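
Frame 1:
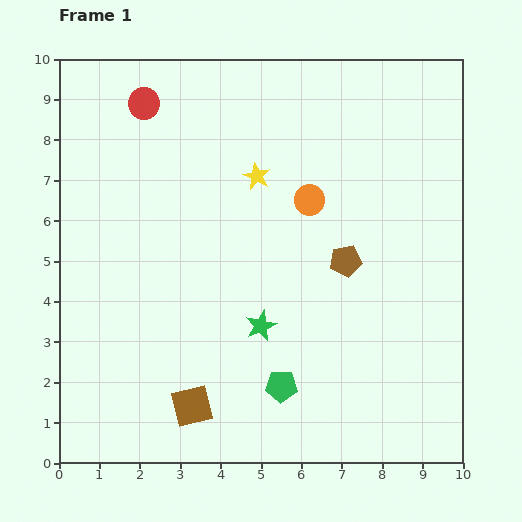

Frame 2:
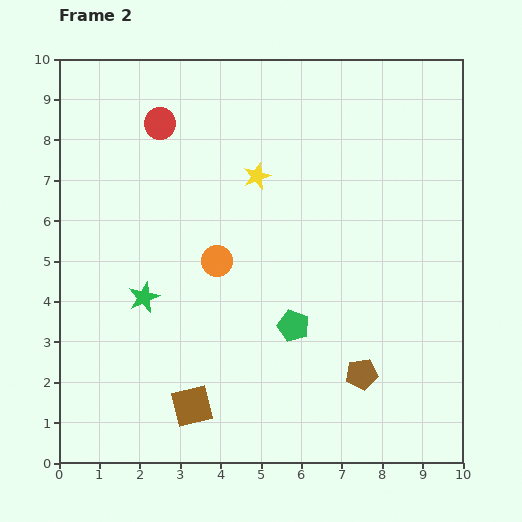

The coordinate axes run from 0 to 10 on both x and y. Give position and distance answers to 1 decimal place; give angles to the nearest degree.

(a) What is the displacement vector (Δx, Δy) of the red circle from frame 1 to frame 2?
(0.4, -0.5)

The red circle was at (2.1, 8.9) in frame 1 and (2.5, 8.4) in frame 2.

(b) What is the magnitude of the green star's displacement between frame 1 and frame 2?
3.0

The green star moved from (5.0, 3.4) to (2.1, 4.1), a distance of √(2.9² + 0.7²) ≈ 3.0.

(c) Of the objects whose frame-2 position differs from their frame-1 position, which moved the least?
the red circle

(moved 0.6)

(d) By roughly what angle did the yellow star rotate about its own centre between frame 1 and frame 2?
25° clockwise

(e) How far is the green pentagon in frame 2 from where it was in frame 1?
1.5

The green pentagon moved from (5.5, 1.9) to (5.8, 3.4), a distance of √(0.3² + 1.5²) ≈ 1.5.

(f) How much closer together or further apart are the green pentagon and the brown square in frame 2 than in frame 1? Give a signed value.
+0.9

Distance in frame 1: 2.3. Distance in frame 2: 3.2.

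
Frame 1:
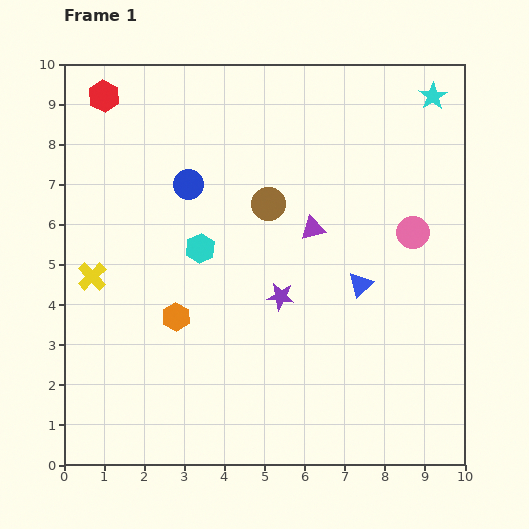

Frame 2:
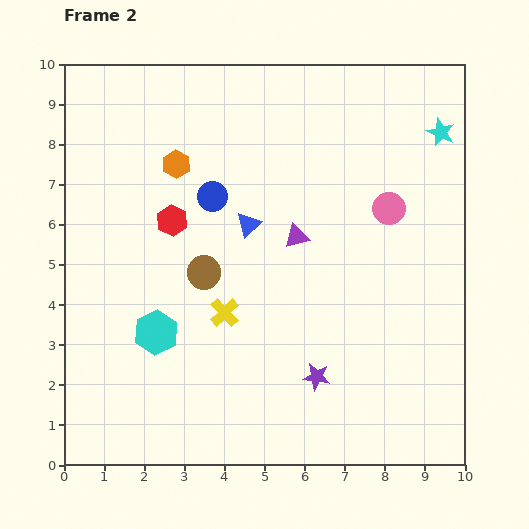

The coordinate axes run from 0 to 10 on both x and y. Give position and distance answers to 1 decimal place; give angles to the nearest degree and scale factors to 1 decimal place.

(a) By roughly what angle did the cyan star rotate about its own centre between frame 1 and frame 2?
16° counter-clockwise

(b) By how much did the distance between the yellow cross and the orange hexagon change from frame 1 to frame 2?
+1.6

Distance in frame 1: 2.3. Distance in frame 2: 3.9.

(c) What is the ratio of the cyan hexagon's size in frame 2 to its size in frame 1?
1.5×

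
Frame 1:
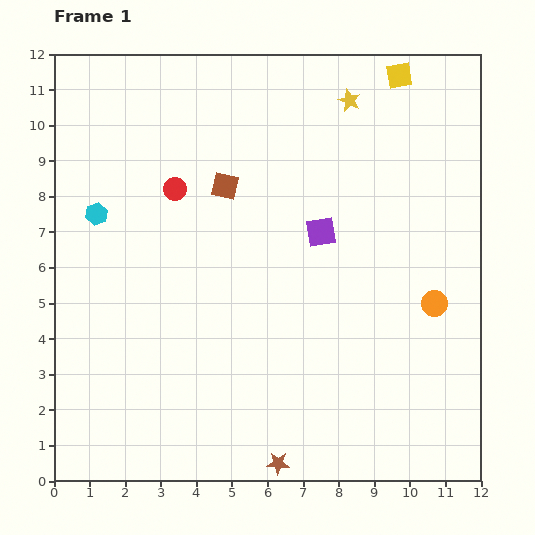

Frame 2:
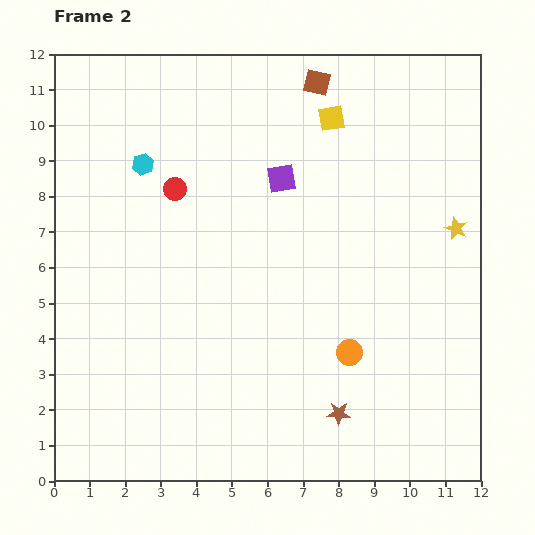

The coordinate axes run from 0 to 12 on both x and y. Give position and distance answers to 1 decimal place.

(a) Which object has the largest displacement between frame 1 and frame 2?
the yellow star

(moved 4.7; next 3.9)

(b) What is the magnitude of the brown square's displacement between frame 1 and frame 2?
3.9

The brown square moved from (4.8, 8.3) to (7.4, 11.2), a distance of √(2.6² + 2.9²) ≈ 3.9.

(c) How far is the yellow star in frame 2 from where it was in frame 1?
4.7

The yellow star moved from (8.3, 10.7) to (11.3, 7.1), a distance of √(3.0² + 3.6²) ≈ 4.7.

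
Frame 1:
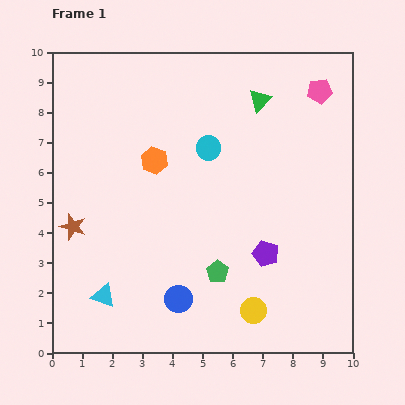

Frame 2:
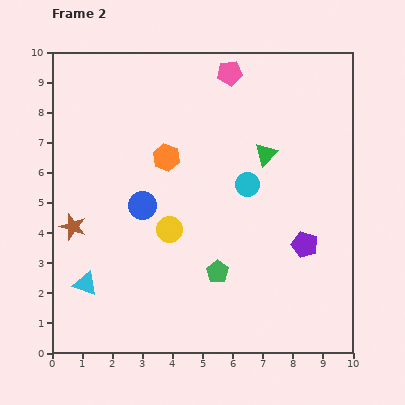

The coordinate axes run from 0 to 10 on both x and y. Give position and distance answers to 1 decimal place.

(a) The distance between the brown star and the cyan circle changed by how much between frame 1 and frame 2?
+0.8

Distance in frame 1: 5.2. Distance in frame 2: 6.0.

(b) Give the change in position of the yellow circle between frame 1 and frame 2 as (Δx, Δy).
(-2.8, 2.7)

The yellow circle was at (6.7, 1.4) in frame 1 and (3.9, 4.1) in frame 2.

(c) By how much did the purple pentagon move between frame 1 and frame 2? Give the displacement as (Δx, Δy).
(1.3, 0.3)

The purple pentagon was at (7.1, 3.3) in frame 1 and (8.4, 3.6) in frame 2.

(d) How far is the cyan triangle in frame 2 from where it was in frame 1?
0.7

The cyan triangle moved from (1.7, 1.9) to (1.1, 2.3), a distance of √(0.6² + 0.4²) ≈ 0.7.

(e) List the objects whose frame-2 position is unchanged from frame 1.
the green pentagon, the brown star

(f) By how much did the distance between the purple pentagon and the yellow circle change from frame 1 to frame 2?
+2.6

Distance in frame 1: 1.9. Distance in frame 2: 4.5.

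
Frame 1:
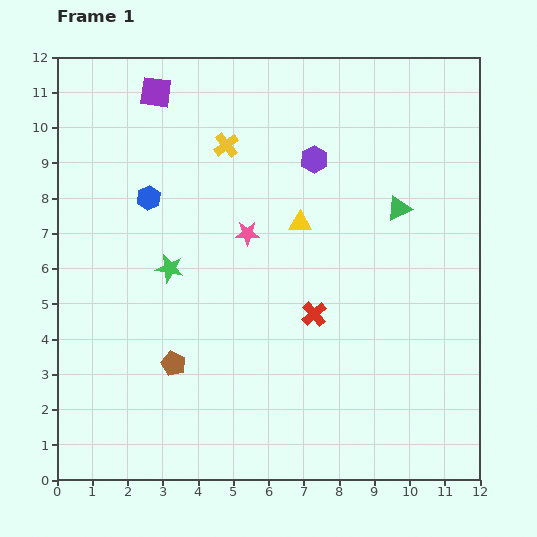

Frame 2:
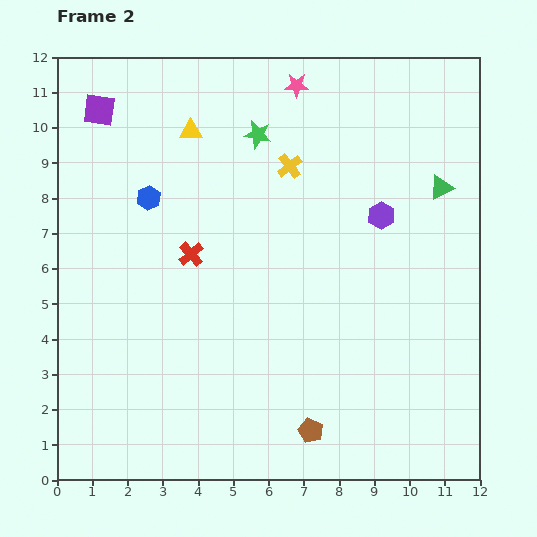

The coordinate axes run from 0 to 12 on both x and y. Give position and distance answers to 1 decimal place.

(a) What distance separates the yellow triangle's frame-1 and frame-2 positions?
4.0

The yellow triangle moved from (6.9, 7.3) to (3.8, 9.9), a distance of √(3.1² + 2.6²) ≈ 4.0.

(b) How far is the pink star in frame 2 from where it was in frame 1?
4.4

The pink star moved from (5.4, 7.0) to (6.8, 11.2), a distance of √(1.4² + 4.2²) ≈ 4.4.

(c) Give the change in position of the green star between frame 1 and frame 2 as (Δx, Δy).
(2.5, 3.8)

The green star was at (3.2, 6.0) in frame 1 and (5.7, 9.8) in frame 2.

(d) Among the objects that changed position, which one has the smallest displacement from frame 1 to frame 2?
the green triangle

(moved 1.3)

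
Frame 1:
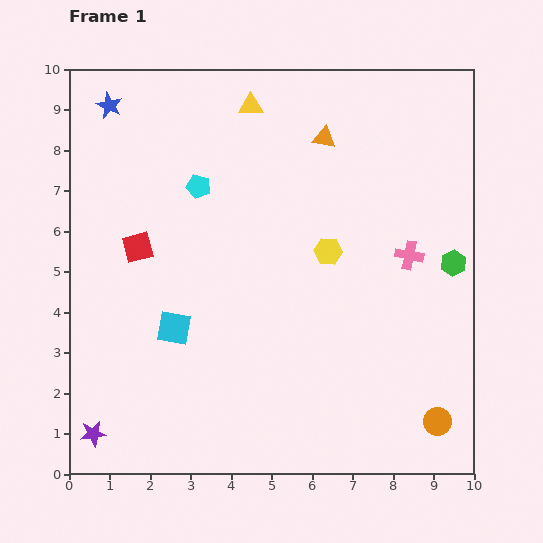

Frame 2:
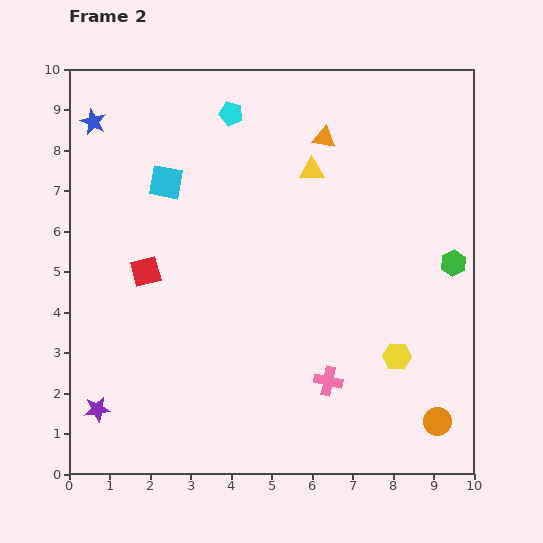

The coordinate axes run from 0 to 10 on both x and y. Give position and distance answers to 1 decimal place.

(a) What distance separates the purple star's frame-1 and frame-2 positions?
0.6

The purple star moved from (0.6, 1.0) to (0.7, 1.6), a distance of √(0.1² + 0.6²) ≈ 0.6.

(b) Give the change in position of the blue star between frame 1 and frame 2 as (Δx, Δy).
(-0.4, -0.4)

The blue star was at (1.0, 9.1) in frame 1 and (0.6, 8.7) in frame 2.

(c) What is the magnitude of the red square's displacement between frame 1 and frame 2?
0.6

The red square moved from (1.7, 5.6) to (1.9, 5.0), a distance of √(0.2² + 0.6²) ≈ 0.6.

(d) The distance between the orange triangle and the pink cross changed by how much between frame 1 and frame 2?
+2.4

Distance in frame 1: 3.6. Distance in frame 2: 6.0.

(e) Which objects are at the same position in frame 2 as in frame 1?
the orange circle, the green hexagon, the orange triangle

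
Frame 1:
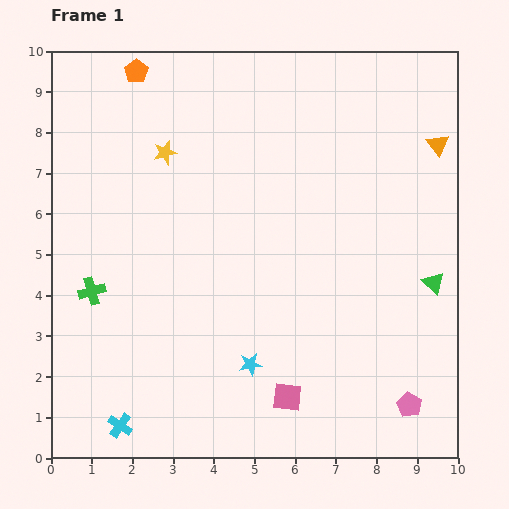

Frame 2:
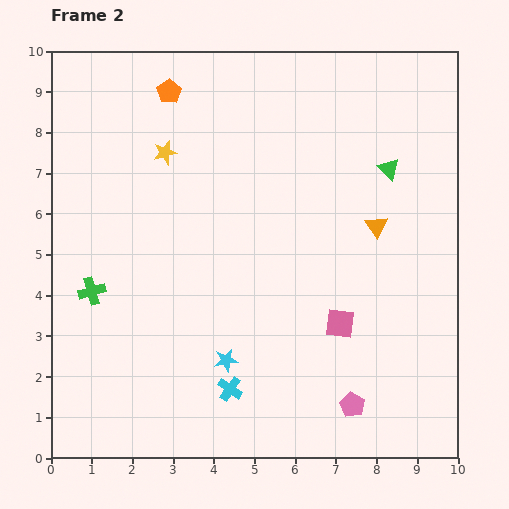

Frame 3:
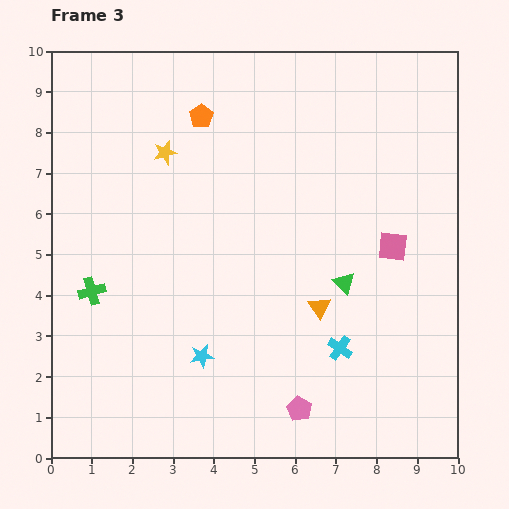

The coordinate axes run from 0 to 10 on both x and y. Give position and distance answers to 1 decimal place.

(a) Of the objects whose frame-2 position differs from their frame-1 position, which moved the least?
the cyan star

(moved 0.6)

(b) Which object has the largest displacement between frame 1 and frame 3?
the cyan cross

(moved 5.7; next 4.9)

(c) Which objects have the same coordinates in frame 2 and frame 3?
the green cross, the yellow star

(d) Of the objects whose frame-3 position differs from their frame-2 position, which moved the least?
the cyan star

(moved 0.6)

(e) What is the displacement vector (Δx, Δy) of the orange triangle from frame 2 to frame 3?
(-1.4, -2.0)

The orange triangle was at (8.0, 5.7) in frame 2 and (6.6, 3.7) in frame 3.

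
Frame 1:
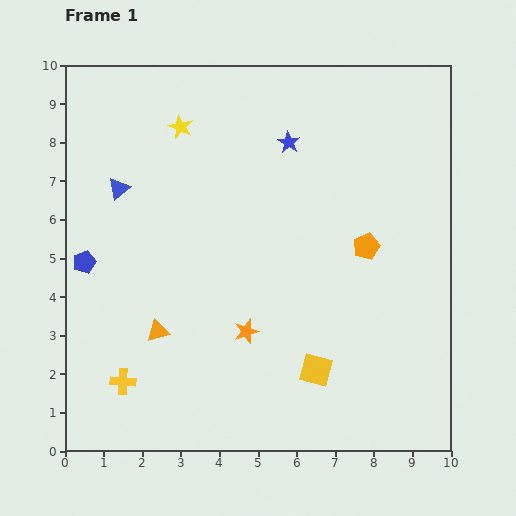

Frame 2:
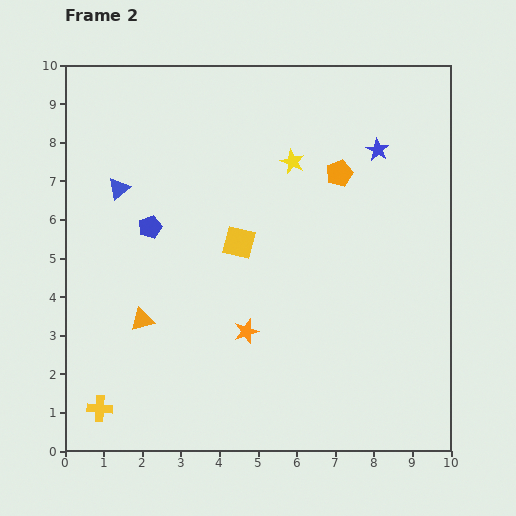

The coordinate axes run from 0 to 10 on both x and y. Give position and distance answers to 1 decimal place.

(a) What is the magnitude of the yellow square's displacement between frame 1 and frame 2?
3.9

The yellow square moved from (6.5, 2.1) to (4.5, 5.4), a distance of √(2.0² + 3.3²) ≈ 3.9.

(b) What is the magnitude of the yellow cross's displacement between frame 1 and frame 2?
0.9

The yellow cross moved from (1.5, 1.8) to (0.9, 1.1), a distance of √(0.6² + 0.7²) ≈ 0.9.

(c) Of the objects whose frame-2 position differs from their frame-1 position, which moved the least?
the orange triangle

(moved 0.5)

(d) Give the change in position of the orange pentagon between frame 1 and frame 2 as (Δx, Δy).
(-0.7, 1.9)

The orange pentagon was at (7.8, 5.3) in frame 1 and (7.1, 7.2) in frame 2.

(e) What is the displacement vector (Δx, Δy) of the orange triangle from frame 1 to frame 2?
(-0.4, 0.3)

The orange triangle was at (2.4, 3.1) in frame 1 and (2.0, 3.4) in frame 2.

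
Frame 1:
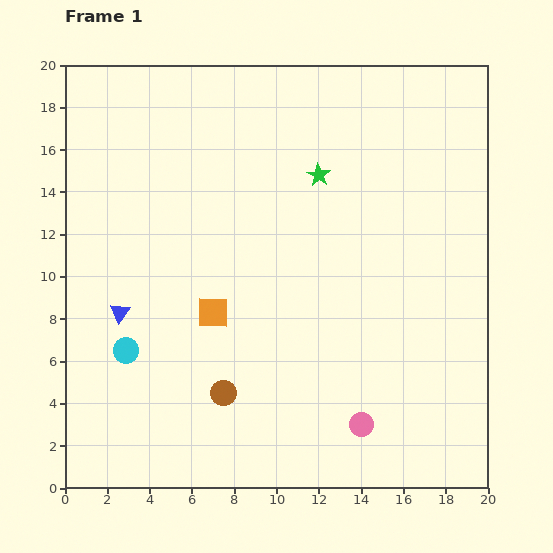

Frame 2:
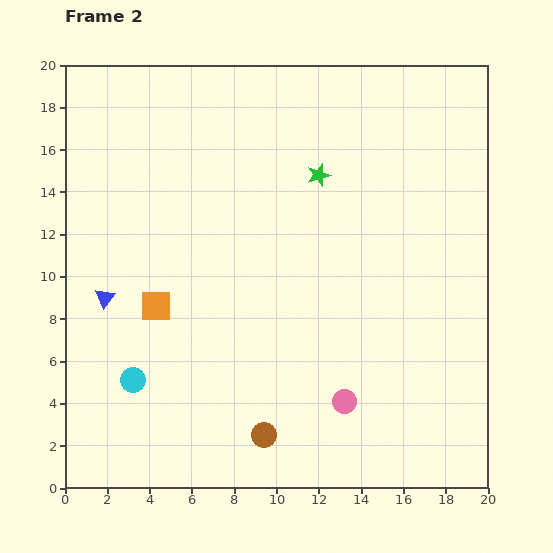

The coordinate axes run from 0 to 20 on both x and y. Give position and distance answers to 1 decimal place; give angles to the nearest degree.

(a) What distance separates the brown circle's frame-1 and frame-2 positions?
2.8

The brown circle moved from (7.5, 4.5) to (9.4, 2.5), a distance of √(1.9² + 2.0²) ≈ 2.8.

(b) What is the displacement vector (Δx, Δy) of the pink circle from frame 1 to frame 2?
(-0.8, 1.1)

The pink circle was at (14.0, 3.0) in frame 1 and (13.2, 4.1) in frame 2.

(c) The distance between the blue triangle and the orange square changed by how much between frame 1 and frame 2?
-2.0

Distance in frame 1: 4.4. Distance in frame 2: 2.4.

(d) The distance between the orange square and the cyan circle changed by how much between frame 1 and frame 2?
-0.8

Distance in frame 1: 4.5. Distance in frame 2: 3.7.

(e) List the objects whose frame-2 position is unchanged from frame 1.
the green star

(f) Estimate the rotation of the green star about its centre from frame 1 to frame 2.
24° clockwise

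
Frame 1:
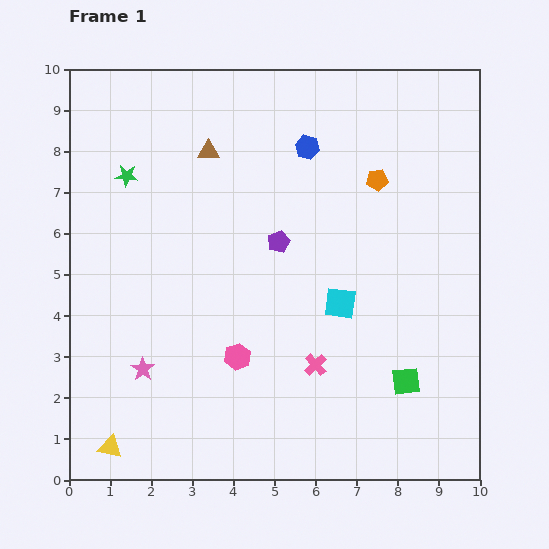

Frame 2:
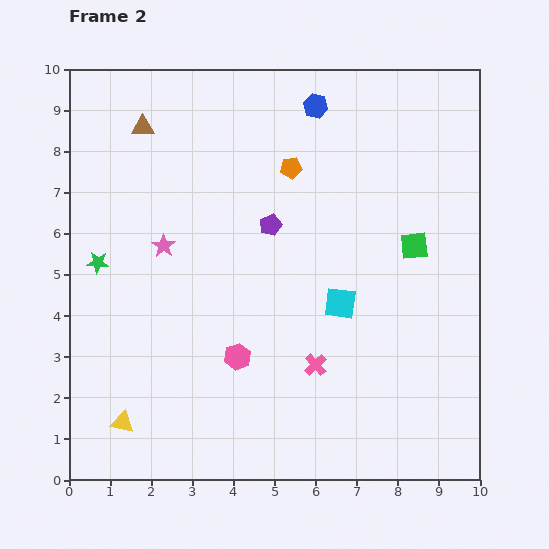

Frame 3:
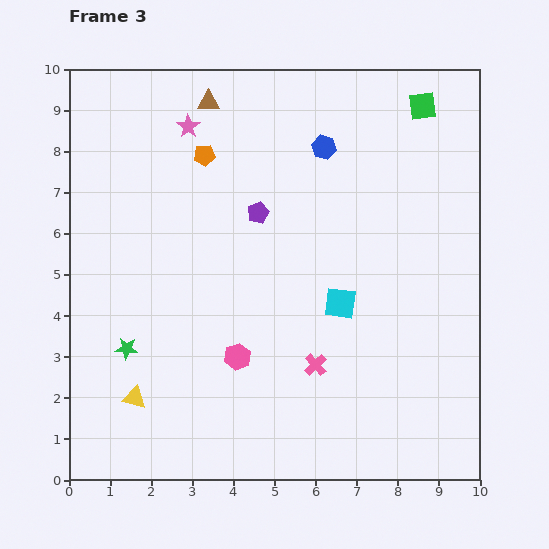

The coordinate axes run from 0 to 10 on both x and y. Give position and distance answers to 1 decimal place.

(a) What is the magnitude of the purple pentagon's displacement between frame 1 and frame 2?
0.4

The purple pentagon moved from (5.1, 5.8) to (4.9, 6.2), a distance of √(0.2² + 0.4²) ≈ 0.4.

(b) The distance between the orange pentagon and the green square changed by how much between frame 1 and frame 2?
-1.3

Distance in frame 1: 4.9. Distance in frame 2: 3.6.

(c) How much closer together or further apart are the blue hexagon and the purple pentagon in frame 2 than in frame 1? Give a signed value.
+0.7

Distance in frame 1: 2.4. Distance in frame 2: 3.1.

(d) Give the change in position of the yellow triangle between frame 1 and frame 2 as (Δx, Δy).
(0.3, 0.6)

The yellow triangle was at (1.0, 0.8) in frame 1 and (1.3, 1.4) in frame 2.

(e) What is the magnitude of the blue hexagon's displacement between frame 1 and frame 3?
0.4

The blue hexagon moved from (5.8, 8.1) to (6.2, 8.1), a distance of √(0.4² + 0.0²) ≈ 0.4.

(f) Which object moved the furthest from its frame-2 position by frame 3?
the green square

(moved 3.4; next 3.0)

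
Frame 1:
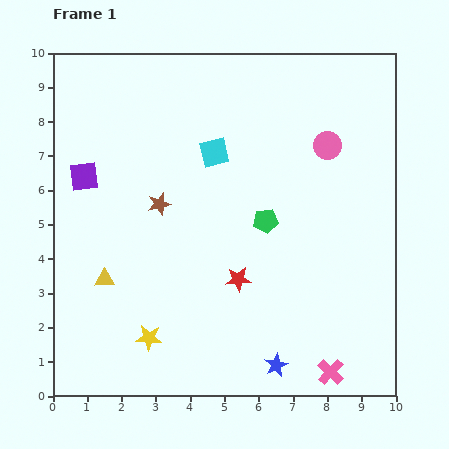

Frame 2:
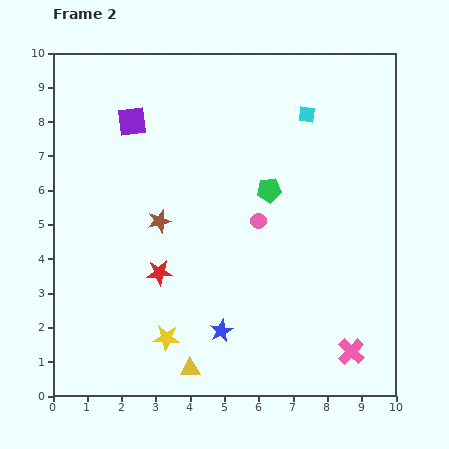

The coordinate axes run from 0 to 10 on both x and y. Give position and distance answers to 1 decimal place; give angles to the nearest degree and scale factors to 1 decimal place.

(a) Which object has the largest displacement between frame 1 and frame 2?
the yellow triangle

(moved 3.6; next 3.0)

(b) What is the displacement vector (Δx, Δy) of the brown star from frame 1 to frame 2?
(0.0, -0.5)

The brown star was at (3.1, 5.6) in frame 1 and (3.1, 5.1) in frame 2.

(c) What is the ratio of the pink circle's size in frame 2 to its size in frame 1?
0.6×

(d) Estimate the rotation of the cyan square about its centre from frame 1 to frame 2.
21° clockwise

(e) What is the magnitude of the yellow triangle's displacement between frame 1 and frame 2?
3.6

The yellow triangle moved from (1.5, 3.4) to (4.0, 0.8), a distance of √(2.5² + 2.6²) ≈ 3.6.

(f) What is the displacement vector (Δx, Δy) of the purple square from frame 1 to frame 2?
(1.4, 1.6)

The purple square was at (0.9, 6.4) in frame 1 and (2.3, 8.0) in frame 2.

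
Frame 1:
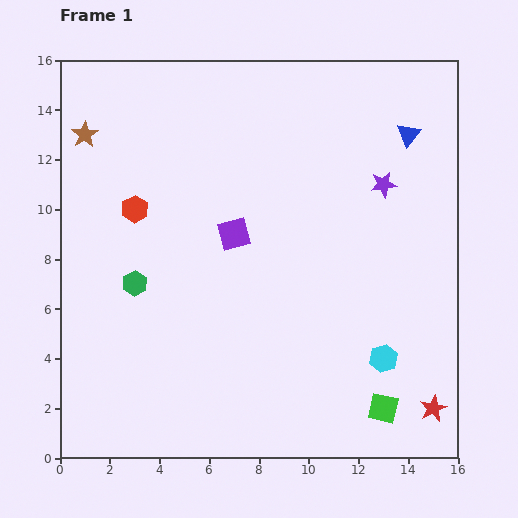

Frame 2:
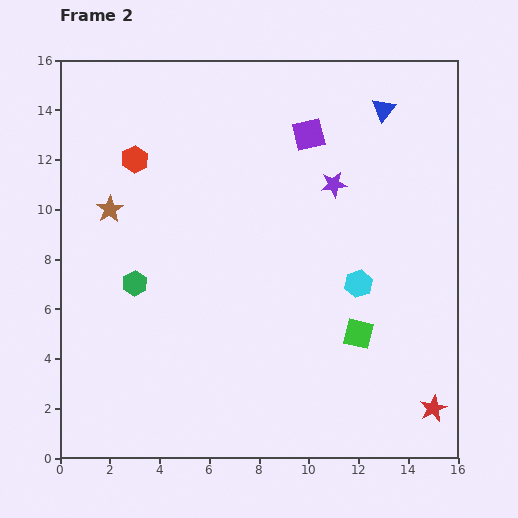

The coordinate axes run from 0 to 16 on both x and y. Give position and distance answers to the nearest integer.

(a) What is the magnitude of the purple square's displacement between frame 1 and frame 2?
5

The purple square moved from (7, 9) to (10, 13), a distance of √(3² + 4²) ≈ 5.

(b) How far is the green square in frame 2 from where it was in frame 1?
3

The green square moved from (13, 2) to (12, 5), a distance of √(1² + 3²) ≈ 3.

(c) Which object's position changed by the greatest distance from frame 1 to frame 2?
the purple square

(moved 5; next 3)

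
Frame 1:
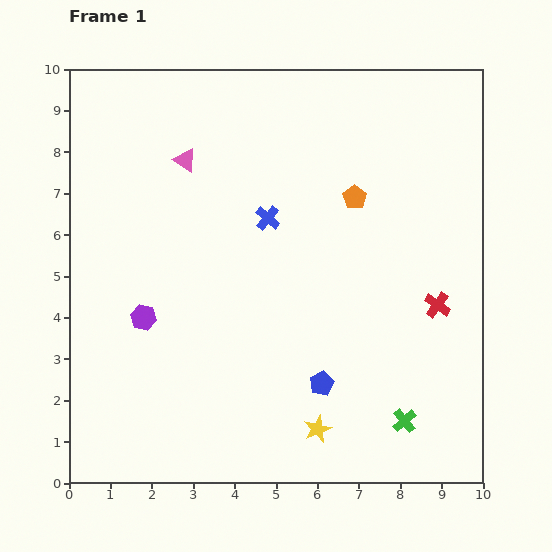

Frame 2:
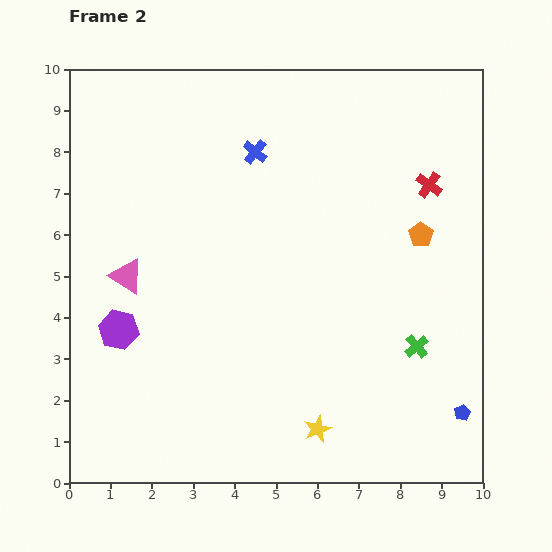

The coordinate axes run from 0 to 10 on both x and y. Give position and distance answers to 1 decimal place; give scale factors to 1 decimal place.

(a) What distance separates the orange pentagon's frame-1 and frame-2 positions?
1.8

The orange pentagon moved from (6.9, 6.9) to (8.5, 6.0), a distance of √(1.6² + 0.9²) ≈ 1.8.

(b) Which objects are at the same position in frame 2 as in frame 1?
the yellow star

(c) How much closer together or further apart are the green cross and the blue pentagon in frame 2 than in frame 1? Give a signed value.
-0.3

Distance in frame 1: 2.2. Distance in frame 2: 1.9.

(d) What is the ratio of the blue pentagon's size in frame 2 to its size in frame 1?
0.7×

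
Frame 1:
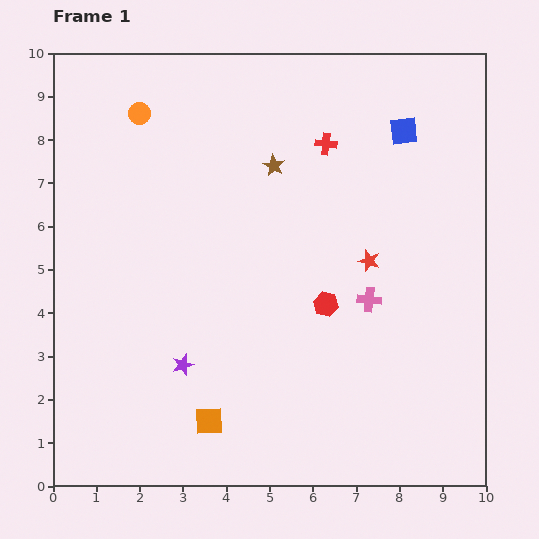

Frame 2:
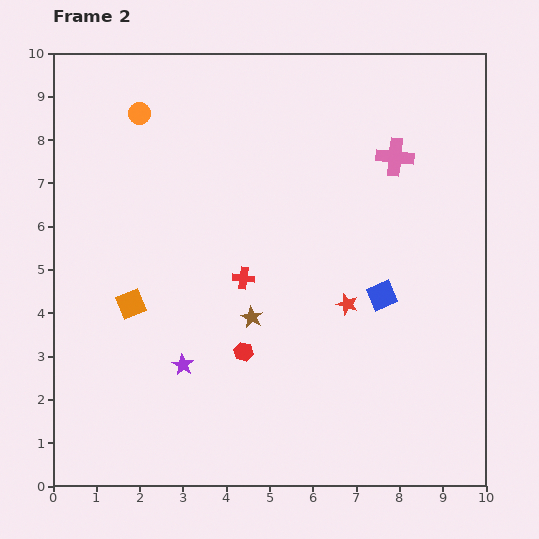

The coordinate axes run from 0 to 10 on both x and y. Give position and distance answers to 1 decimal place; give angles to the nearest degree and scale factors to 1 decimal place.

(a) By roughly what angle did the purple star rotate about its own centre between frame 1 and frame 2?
24° counter-clockwise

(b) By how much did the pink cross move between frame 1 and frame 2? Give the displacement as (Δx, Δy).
(0.6, 3.3)

The pink cross was at (7.3, 4.3) in frame 1 and (7.9, 7.6) in frame 2.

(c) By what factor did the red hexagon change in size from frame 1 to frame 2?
0.8×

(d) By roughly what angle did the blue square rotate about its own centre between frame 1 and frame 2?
16° counter-clockwise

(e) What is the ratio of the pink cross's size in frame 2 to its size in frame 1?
1.5×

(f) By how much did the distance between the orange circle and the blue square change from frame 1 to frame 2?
+0.9

Distance in frame 1: 6.1. Distance in frame 2: 7.0.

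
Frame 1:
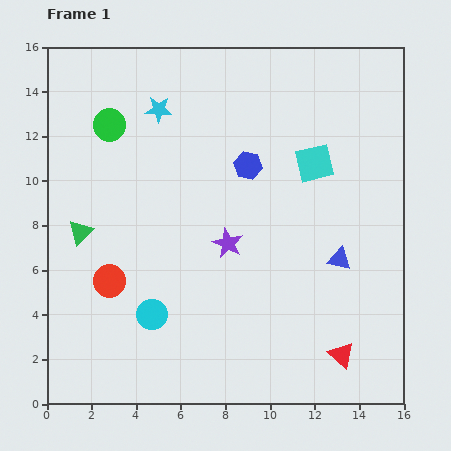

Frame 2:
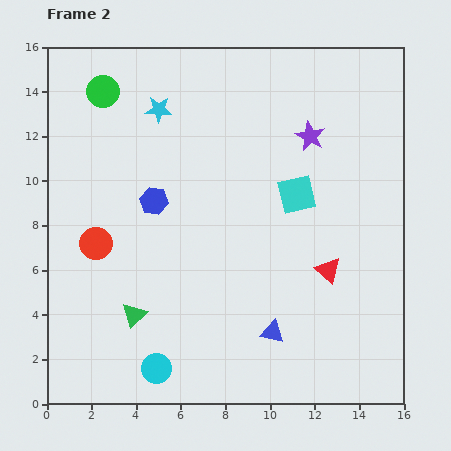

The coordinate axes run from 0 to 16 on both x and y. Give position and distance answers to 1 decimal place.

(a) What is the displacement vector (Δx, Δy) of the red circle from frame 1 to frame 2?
(-0.6, 1.7)

The red circle was at (2.8, 5.5) in frame 1 and (2.2, 7.2) in frame 2.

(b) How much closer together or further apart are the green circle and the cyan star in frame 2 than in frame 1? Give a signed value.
+0.3

Distance in frame 1: 2.3. Distance in frame 2: 2.6.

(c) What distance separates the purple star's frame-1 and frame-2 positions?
6.1

The purple star moved from (8.1, 7.2) to (11.8, 12.0), a distance of √(3.7² + 4.8²) ≈ 6.1.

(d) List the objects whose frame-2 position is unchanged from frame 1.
the cyan star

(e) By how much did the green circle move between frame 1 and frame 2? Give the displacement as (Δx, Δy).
(-0.3, 1.5)

The green circle was at (2.8, 12.5) in frame 1 and (2.5, 14.0) in frame 2.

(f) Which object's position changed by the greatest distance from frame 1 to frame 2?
the purple star

(moved 6.1; next 4.5)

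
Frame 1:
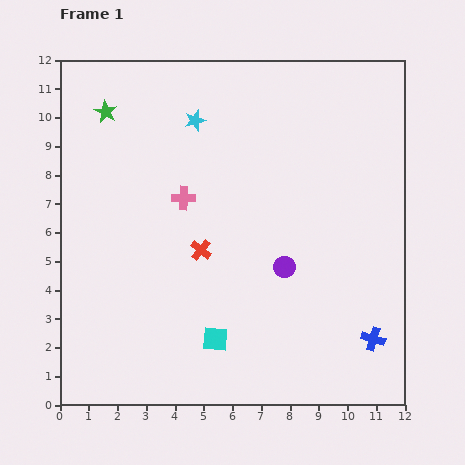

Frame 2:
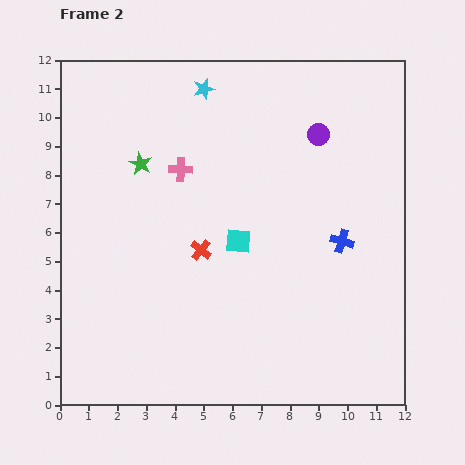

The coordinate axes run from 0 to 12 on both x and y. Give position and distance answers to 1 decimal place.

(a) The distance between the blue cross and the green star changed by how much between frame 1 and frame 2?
-4.7

Distance in frame 1: 12.2. Distance in frame 2: 7.5.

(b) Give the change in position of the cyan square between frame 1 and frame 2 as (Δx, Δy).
(0.8, 3.4)

The cyan square was at (5.4, 2.3) in frame 1 and (6.2, 5.7) in frame 2.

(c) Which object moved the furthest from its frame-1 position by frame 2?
the purple circle

(moved 4.8; next 3.6)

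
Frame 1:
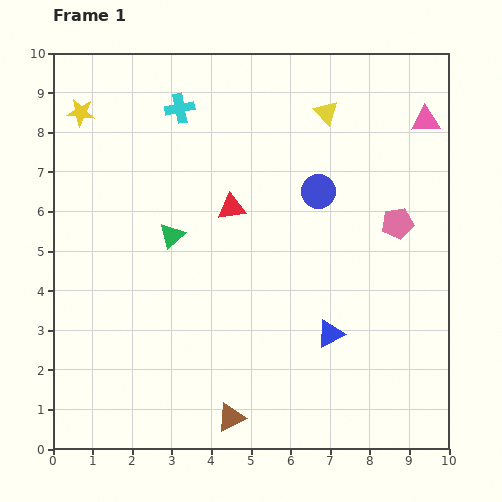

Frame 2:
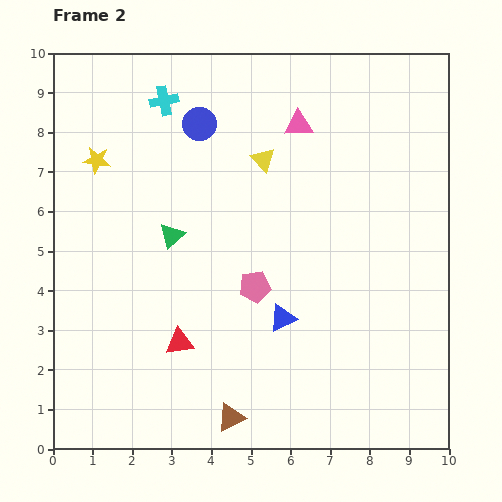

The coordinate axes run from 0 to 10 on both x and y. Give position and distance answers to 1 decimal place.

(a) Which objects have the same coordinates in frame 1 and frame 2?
the green triangle, the brown triangle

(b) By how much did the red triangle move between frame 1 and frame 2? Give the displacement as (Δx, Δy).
(-1.3, -3.4)

The red triangle was at (4.5, 6.1) in frame 1 and (3.2, 2.7) in frame 2.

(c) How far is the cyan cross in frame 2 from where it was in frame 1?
0.4

The cyan cross moved from (3.2, 8.6) to (2.8, 8.8), a distance of √(0.4² + 0.2²) ≈ 0.4.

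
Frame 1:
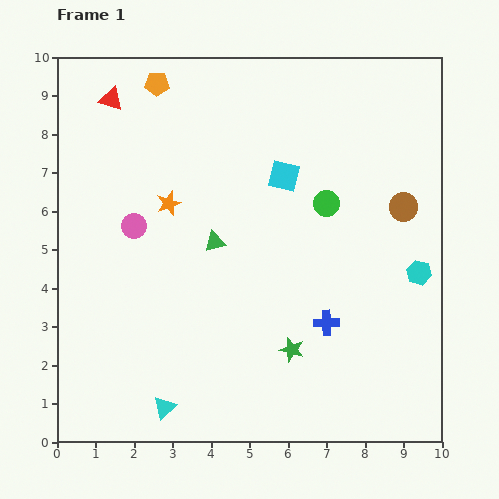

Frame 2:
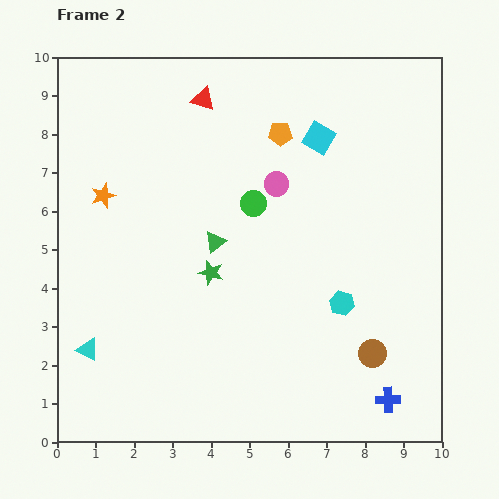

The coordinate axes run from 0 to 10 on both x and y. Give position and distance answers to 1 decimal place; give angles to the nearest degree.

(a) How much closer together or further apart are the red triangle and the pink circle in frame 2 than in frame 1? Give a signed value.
-0.5

Distance in frame 1: 3.4. Distance in frame 2: 2.9.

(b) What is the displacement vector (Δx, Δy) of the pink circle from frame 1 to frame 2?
(3.7, 1.1)

The pink circle was at (2.0, 5.6) in frame 1 and (5.7, 6.7) in frame 2.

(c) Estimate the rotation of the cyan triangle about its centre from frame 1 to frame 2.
49° counter-clockwise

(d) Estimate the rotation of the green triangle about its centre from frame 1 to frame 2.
22° counter-clockwise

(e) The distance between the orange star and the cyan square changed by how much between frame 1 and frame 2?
+2.7

Distance in frame 1: 3.1. Distance in frame 2: 5.8.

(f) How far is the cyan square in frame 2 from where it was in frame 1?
1.3

The cyan square moved from (5.9, 6.9) to (6.8, 7.9), a distance of √(0.9² + 1.0²) ≈ 1.3.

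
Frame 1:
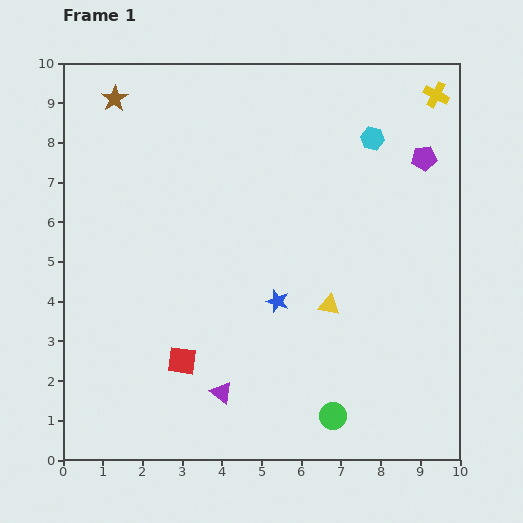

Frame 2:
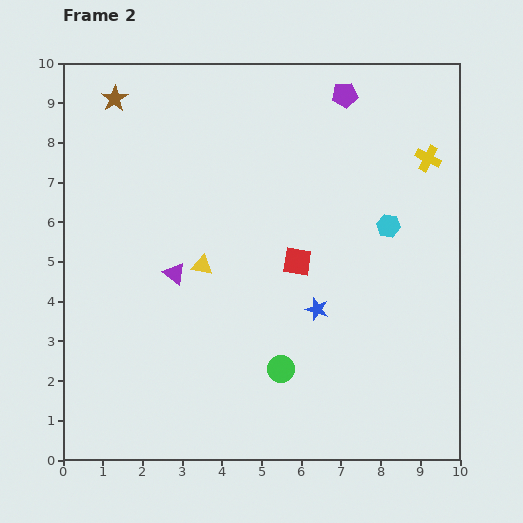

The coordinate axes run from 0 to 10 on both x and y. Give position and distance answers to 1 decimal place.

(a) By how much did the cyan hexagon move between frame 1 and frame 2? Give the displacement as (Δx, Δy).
(0.4, -2.2)

The cyan hexagon was at (7.8, 8.1) in frame 1 and (8.2, 5.9) in frame 2.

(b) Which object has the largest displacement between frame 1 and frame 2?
the red square

(moved 3.8; next 3.4)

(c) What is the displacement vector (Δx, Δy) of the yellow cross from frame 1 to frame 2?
(-0.2, -1.6)

The yellow cross was at (9.4, 9.2) in frame 1 and (9.2, 7.6) in frame 2.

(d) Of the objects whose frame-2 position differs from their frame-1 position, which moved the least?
the blue star

(moved 1.0)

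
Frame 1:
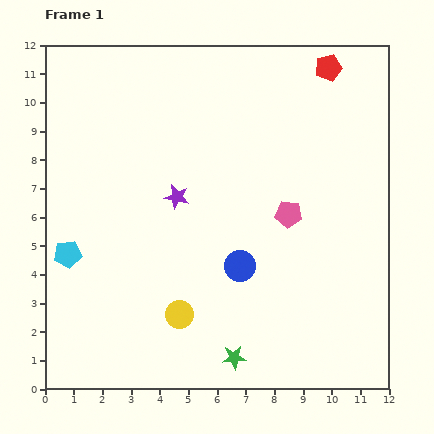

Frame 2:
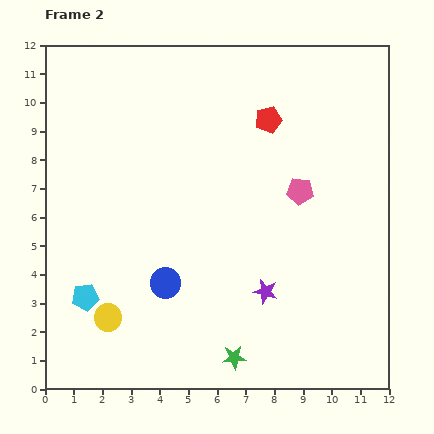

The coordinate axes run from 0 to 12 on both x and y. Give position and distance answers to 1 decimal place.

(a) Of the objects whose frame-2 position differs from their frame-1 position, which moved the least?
the pink pentagon

(moved 0.9)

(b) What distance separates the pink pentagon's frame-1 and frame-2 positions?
0.9

The pink pentagon moved from (8.5, 6.1) to (8.9, 6.9), a distance of √(0.4² + 0.8²) ≈ 0.9.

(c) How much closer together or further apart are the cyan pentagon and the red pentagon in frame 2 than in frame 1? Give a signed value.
-2.3

Distance in frame 1: 11.2. Distance in frame 2: 8.9.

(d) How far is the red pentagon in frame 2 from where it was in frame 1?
2.8

The red pentagon moved from (9.9, 11.2) to (7.8, 9.4), a distance of √(2.1² + 1.8²) ≈ 2.8.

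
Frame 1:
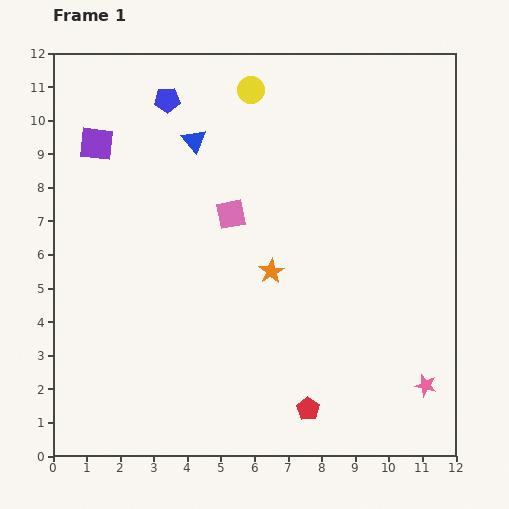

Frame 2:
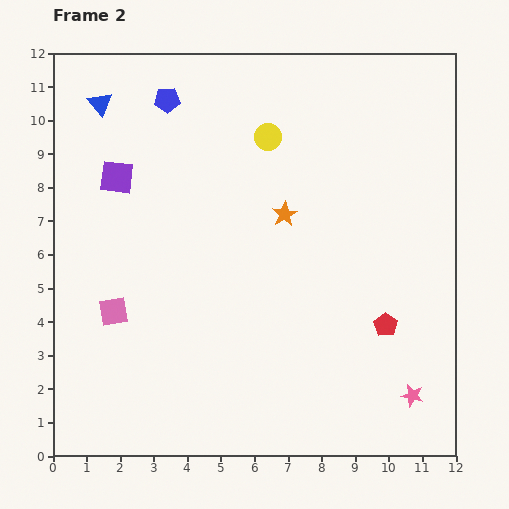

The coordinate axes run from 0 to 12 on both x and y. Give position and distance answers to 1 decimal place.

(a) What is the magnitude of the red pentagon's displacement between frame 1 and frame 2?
3.4

The red pentagon moved from (7.6, 1.4) to (9.9, 3.9), a distance of √(2.3² + 2.5²) ≈ 3.4.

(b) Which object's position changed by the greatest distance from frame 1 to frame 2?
the pink square

(moved 4.5; next 3.4)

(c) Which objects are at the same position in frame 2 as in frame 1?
the blue pentagon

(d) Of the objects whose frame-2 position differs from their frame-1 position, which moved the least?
the pink star

(moved 0.5)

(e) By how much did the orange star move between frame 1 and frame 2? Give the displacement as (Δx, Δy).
(0.4, 1.7)

The orange star was at (6.5, 5.5) in frame 1 and (6.9, 7.2) in frame 2.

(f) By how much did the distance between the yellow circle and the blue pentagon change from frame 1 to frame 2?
+0.7

Distance in frame 1: 2.5. Distance in frame 2: 3.2.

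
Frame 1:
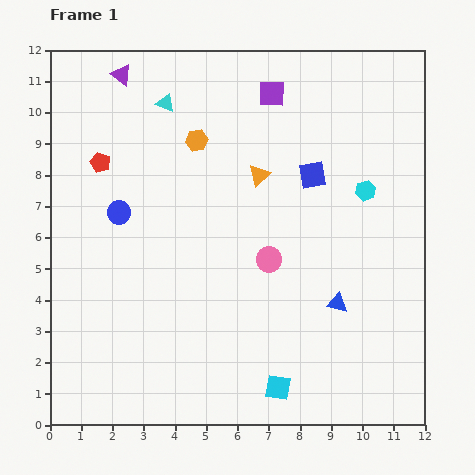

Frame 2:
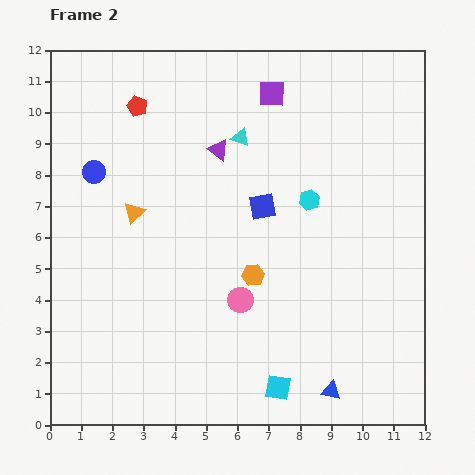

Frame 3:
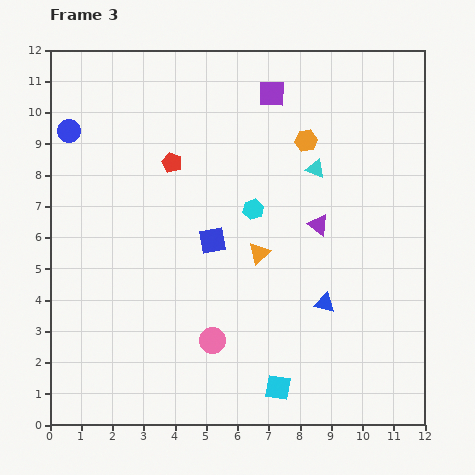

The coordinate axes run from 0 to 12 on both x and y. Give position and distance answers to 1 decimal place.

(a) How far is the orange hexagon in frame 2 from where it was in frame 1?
4.7

The orange hexagon moved from (4.7, 9.1) to (6.5, 4.8), a distance of √(1.8² + 4.3²) ≈ 4.7.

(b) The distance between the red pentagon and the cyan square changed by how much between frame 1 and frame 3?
-1.2

Distance in frame 1: 9.2. Distance in frame 3: 8.0.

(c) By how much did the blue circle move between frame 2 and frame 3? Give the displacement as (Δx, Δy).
(-0.8, 1.3)

The blue circle was at (1.4, 8.1) in frame 2 and (0.6, 9.4) in frame 3.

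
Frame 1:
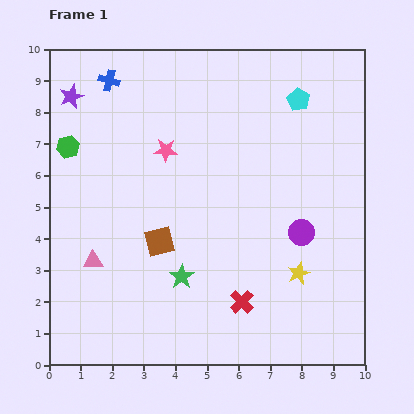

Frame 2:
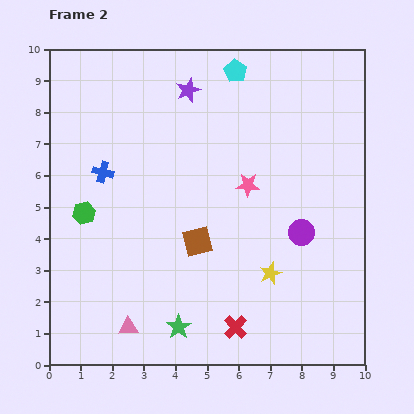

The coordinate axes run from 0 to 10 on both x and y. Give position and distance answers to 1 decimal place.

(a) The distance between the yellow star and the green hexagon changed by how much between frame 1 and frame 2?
-2.1

Distance in frame 1: 8.3. Distance in frame 2: 6.2.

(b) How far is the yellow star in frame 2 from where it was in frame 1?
0.9

The yellow star moved from (7.9, 2.9) to (7.0, 2.9), a distance of √(0.9² + 0.0²) ≈ 0.9.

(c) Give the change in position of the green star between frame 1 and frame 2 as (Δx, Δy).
(-0.1, -1.6)

The green star was at (4.2, 2.8) in frame 1 and (4.1, 1.2) in frame 2.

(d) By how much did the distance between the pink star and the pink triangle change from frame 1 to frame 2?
+1.7

Distance in frame 1: 4.2. Distance in frame 2: 5.9.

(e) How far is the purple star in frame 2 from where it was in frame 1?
3.7

The purple star moved from (0.7, 8.5) to (4.4, 8.7), a distance of √(3.7² + 0.2²) ≈ 3.7.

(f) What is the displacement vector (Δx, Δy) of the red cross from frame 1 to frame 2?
(-0.2, -0.8)

The red cross was at (6.1, 2.0) in frame 1 and (5.9, 1.2) in frame 2.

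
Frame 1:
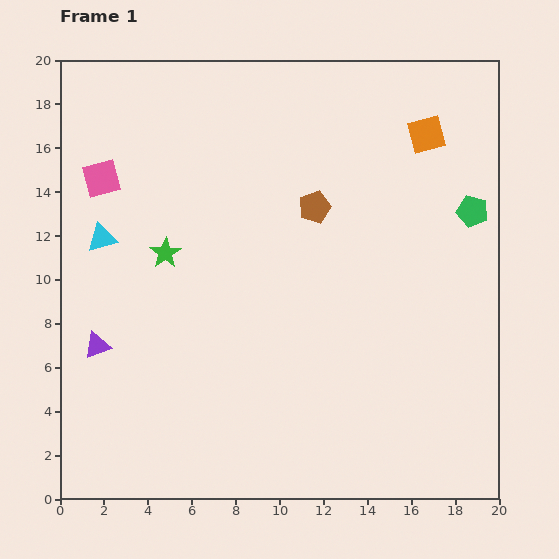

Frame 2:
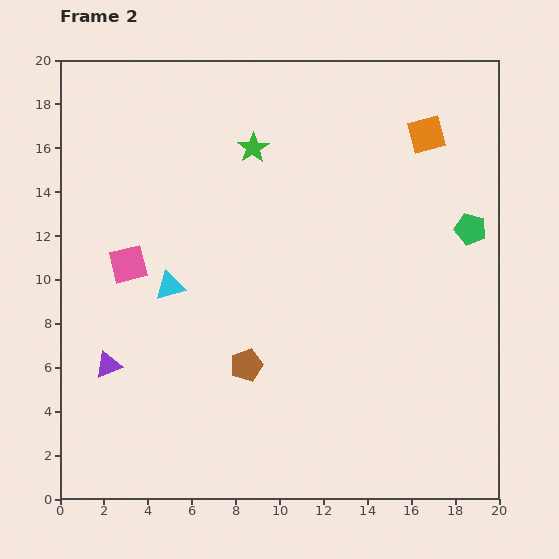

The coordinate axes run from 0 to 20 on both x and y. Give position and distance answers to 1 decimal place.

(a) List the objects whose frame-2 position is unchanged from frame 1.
the orange square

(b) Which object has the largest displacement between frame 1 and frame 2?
the brown pentagon

(moved 7.8; next 6.2)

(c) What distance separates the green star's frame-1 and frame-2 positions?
6.2

The green star moved from (4.8, 11.2) to (8.8, 16.0), a distance of √(4.0² + 4.8²) ≈ 6.2.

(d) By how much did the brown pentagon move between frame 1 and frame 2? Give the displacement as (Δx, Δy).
(-3.1, -7.2)

The brown pentagon was at (11.6, 13.3) in frame 1 and (8.5, 6.1) in frame 2.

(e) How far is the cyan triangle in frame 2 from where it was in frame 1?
3.8

The cyan triangle moved from (1.9, 11.9) to (5.0, 9.7), a distance of √(3.1² + 2.2²) ≈ 3.8.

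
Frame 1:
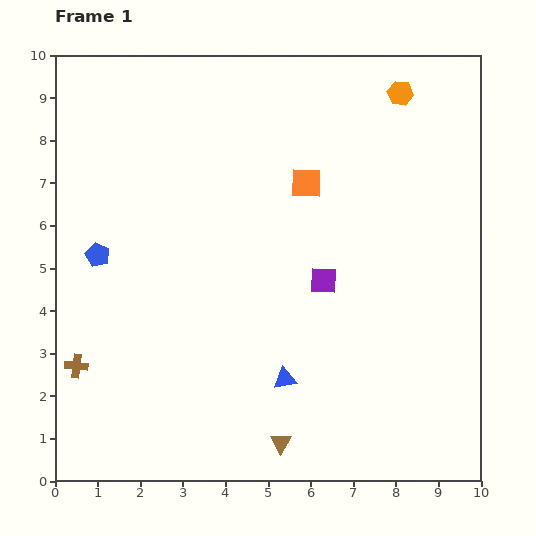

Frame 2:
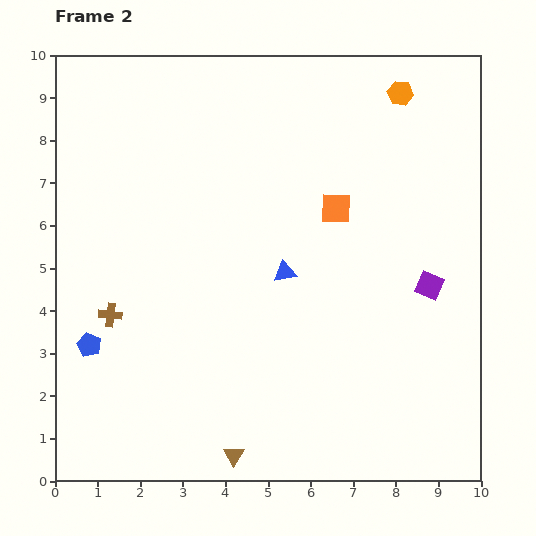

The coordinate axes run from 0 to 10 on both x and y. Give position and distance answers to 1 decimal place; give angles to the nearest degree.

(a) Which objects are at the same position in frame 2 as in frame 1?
the orange hexagon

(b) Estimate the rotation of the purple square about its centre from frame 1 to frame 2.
21° clockwise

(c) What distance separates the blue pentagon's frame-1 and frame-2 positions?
2.1

The blue pentagon moved from (1.0, 5.3) to (0.8, 3.2), a distance of √(0.2² + 2.1²) ≈ 2.1.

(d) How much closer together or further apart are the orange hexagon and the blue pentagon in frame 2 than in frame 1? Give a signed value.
+1.3

Distance in frame 1: 8.1. Distance in frame 2: 9.4.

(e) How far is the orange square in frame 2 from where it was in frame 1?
0.9

The orange square moved from (5.9, 7.0) to (6.6, 6.4), a distance of √(0.7² + 0.6²) ≈ 0.9.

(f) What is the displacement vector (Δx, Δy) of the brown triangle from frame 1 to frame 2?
(-1.1, -0.3)

The brown triangle was at (5.3, 0.9) in frame 1 and (4.2, 0.6) in frame 2.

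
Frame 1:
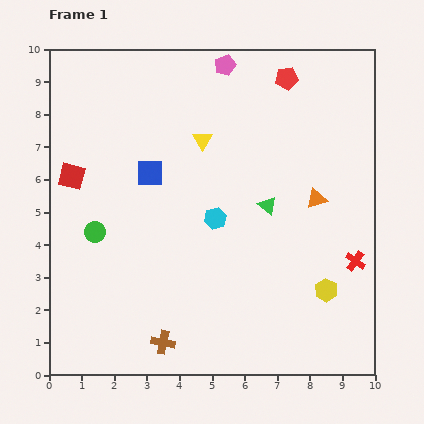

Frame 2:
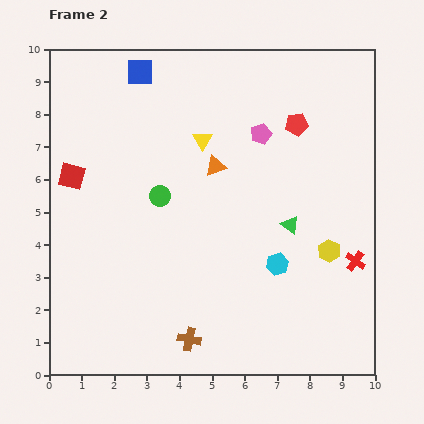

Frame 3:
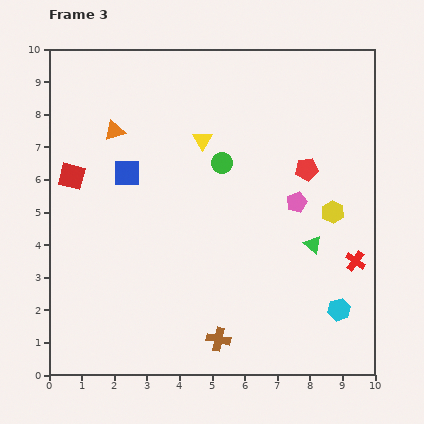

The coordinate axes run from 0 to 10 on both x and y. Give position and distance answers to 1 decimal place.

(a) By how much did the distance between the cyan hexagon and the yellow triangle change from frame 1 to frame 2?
+2.0

Distance in frame 1: 2.4. Distance in frame 2: 4.4.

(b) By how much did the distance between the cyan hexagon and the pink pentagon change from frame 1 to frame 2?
-0.7

Distance in frame 1: 4.7. Distance in frame 2: 4.0.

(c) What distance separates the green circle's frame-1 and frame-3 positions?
4.4

The green circle moved from (1.4, 4.4) to (5.3, 6.5), a distance of √(3.9² + 2.1²) ≈ 4.4.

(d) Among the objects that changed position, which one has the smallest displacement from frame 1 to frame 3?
the blue square

(moved 0.7)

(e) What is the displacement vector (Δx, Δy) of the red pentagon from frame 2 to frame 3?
(0.3, -1.4)

The red pentagon was at (7.6, 7.7) in frame 2 and (7.9, 6.3) in frame 3.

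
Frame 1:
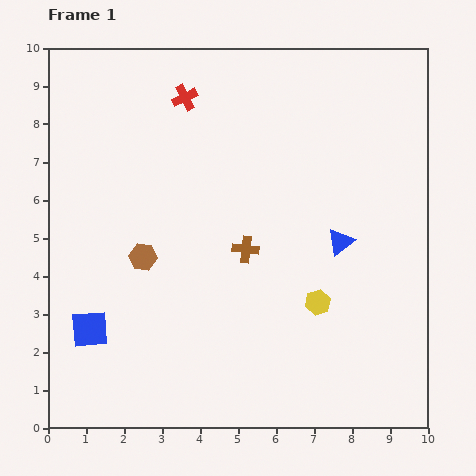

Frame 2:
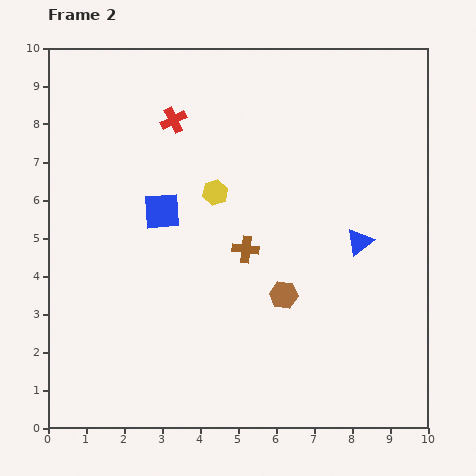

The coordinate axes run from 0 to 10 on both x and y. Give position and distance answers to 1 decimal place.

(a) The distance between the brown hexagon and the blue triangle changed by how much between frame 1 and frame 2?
-2.8

Distance in frame 1: 5.2. Distance in frame 2: 2.4.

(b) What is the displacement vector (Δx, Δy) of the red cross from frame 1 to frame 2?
(-0.3, -0.6)

The red cross was at (3.6, 8.7) in frame 1 and (3.3, 8.1) in frame 2.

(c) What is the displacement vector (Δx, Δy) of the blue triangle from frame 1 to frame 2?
(0.5, 0.0)

The blue triangle was at (7.7, 4.9) in frame 1 and (8.2, 4.9) in frame 2.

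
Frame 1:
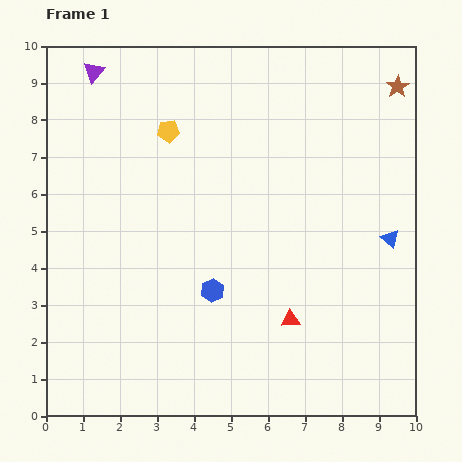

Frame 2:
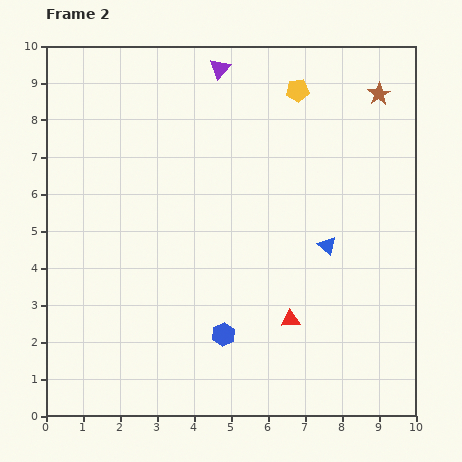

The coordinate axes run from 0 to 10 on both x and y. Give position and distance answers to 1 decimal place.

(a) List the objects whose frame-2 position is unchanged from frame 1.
the red triangle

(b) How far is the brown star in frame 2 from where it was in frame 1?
0.5

The brown star moved from (9.5, 8.9) to (9.0, 8.7), a distance of √(0.5² + 0.2²) ≈ 0.5.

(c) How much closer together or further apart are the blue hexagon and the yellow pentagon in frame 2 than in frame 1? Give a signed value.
+2.4

Distance in frame 1: 4.5. Distance in frame 2: 6.9.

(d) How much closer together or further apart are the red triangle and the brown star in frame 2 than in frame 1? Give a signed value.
-0.3

Distance in frame 1: 6.9. Distance in frame 2: 6.6.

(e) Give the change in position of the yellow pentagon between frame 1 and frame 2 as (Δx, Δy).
(3.5, 1.1)

The yellow pentagon was at (3.3, 7.7) in frame 1 and (6.8, 8.8) in frame 2.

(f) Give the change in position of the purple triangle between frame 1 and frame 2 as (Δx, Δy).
(3.4, 0.1)

The purple triangle was at (1.3, 9.3) in frame 1 and (4.7, 9.4) in frame 2.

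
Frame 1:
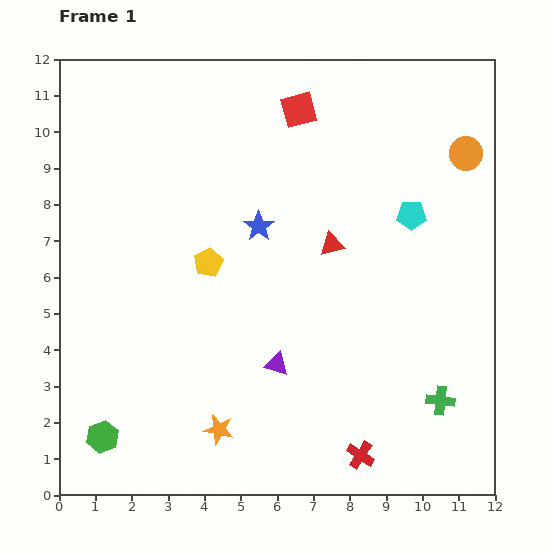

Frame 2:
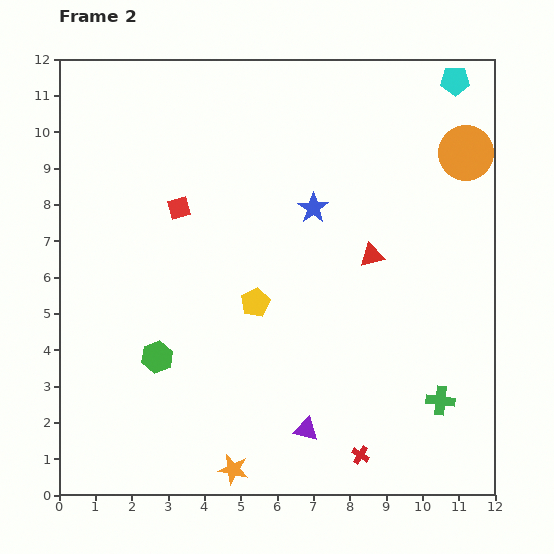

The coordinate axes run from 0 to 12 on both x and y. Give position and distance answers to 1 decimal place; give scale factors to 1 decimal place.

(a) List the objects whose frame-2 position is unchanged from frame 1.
the orange circle, the red cross, the green cross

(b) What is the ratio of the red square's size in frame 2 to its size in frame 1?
0.6×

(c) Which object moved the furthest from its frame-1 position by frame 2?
the red square

(moved 4.3; next 3.9)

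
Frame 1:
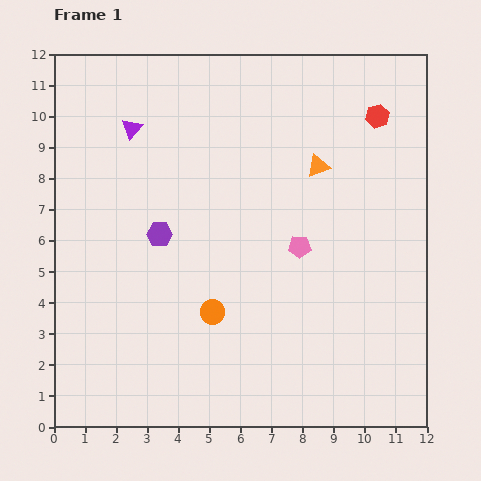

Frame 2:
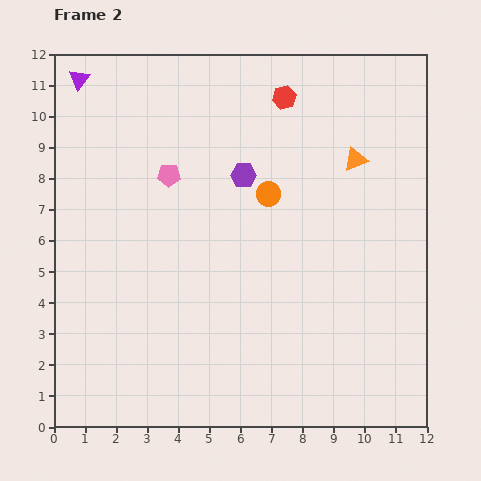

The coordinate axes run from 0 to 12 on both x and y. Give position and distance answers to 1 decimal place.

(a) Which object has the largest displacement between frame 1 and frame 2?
the pink pentagon

(moved 4.8; next 4.2)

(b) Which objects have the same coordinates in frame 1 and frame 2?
none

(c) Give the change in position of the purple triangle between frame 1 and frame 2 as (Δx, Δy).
(-1.7, 1.6)

The purple triangle was at (2.5, 9.6) in frame 1 and (0.8, 11.2) in frame 2.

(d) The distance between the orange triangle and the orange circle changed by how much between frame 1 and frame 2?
-2.8

Distance in frame 1: 5.8. Distance in frame 2: 3.0.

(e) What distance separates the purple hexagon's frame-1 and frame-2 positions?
3.3

The purple hexagon moved from (3.4, 6.2) to (6.1, 8.1), a distance of √(2.7² + 1.9²) ≈ 3.3.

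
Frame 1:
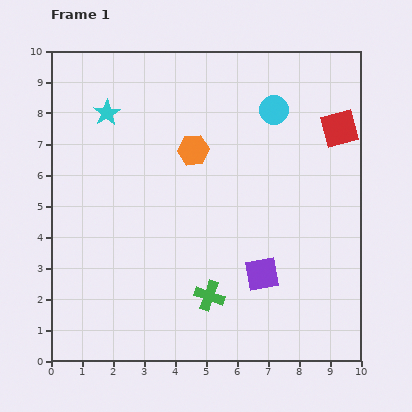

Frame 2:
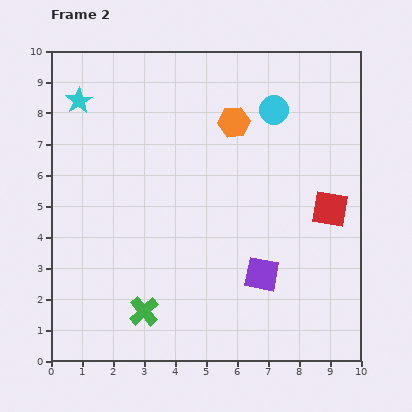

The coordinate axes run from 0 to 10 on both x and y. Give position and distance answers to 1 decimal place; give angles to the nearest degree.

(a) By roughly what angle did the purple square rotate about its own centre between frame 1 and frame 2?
21° clockwise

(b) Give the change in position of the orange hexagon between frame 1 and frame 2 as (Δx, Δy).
(1.3, 0.9)

The orange hexagon was at (4.6, 6.8) in frame 1 and (5.9, 7.7) in frame 2.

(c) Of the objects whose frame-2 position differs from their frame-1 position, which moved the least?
the cyan star

(moved 1.0)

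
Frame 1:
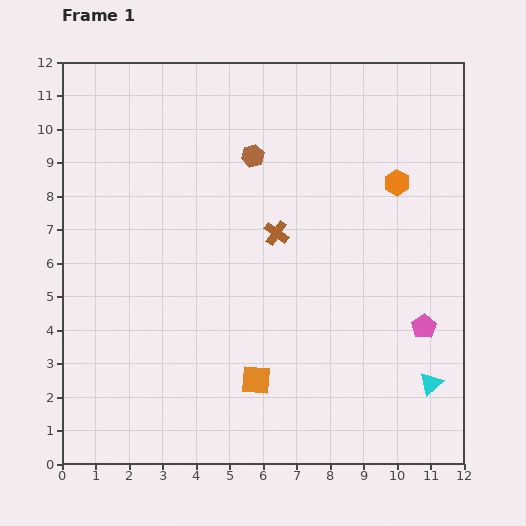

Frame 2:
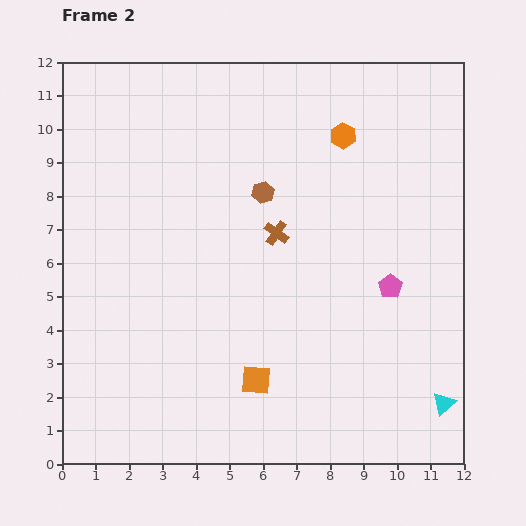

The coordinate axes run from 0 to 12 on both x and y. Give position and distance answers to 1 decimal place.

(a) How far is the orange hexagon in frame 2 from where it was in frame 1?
2.1

The orange hexagon moved from (10.0, 8.4) to (8.4, 9.8), a distance of √(1.6² + 1.4²) ≈ 2.1.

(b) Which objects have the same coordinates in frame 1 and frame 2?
the orange square, the brown cross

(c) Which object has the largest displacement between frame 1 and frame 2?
the orange hexagon

(moved 2.1; next 1.6)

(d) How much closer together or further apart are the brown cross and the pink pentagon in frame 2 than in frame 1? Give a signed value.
-1.4

Distance in frame 1: 5.2. Distance in frame 2: 3.8.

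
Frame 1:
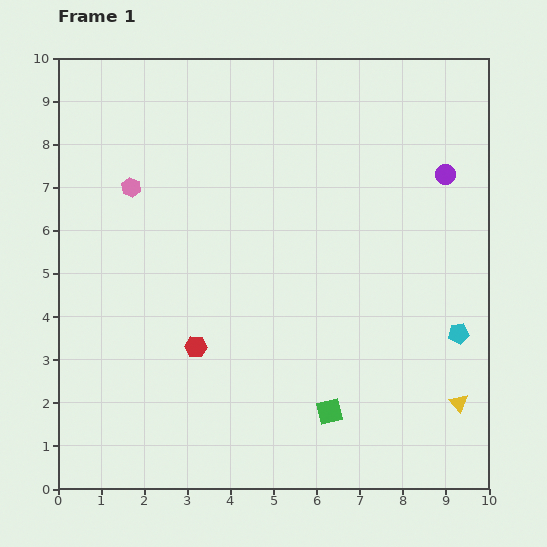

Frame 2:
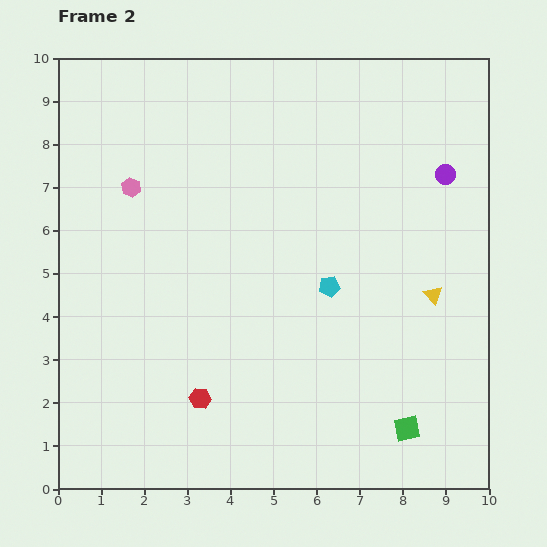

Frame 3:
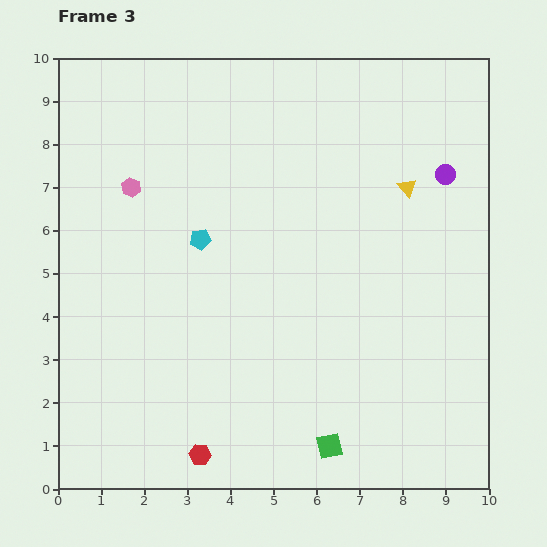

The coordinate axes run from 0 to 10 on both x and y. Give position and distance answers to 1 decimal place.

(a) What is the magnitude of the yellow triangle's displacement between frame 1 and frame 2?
2.6

The yellow triangle moved from (9.3, 2.0) to (8.7, 4.5), a distance of √(0.6² + 2.5²) ≈ 2.6.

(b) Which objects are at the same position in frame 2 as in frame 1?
the pink hexagon, the purple circle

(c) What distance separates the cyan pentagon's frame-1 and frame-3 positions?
6.4

The cyan pentagon moved from (9.3, 3.6) to (3.3, 5.8), a distance of √(6.0² + 2.2²) ≈ 6.4.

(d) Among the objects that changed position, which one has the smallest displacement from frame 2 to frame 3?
the red hexagon

(moved 1.3)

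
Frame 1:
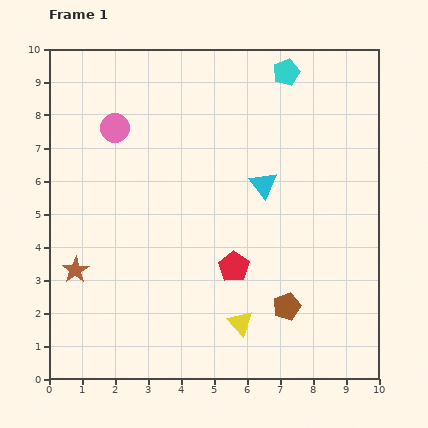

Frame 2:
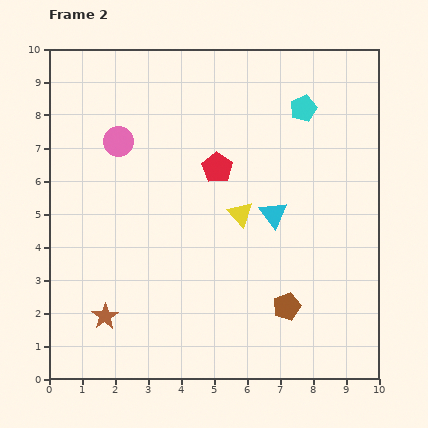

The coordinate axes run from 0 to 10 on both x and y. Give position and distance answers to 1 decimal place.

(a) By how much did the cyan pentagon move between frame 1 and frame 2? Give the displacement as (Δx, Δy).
(0.5, -1.1)

The cyan pentagon was at (7.2, 9.3) in frame 1 and (7.7, 8.2) in frame 2.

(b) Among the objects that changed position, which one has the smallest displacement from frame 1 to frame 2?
the pink circle

(moved 0.4)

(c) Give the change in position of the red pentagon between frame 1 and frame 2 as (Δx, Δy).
(-0.5, 3.0)

The red pentagon was at (5.6, 3.4) in frame 1 and (5.1, 6.4) in frame 2.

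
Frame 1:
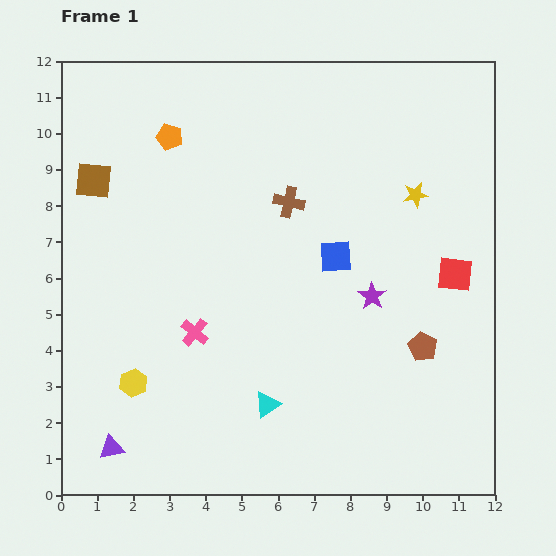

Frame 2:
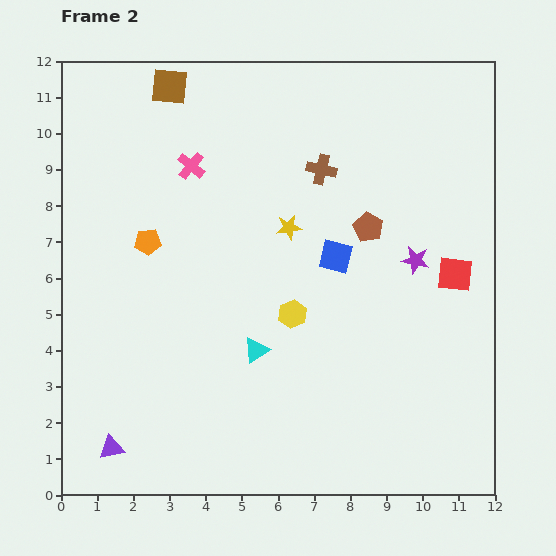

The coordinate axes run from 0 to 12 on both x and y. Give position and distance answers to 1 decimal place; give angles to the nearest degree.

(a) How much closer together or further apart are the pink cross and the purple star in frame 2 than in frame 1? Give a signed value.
+1.7

Distance in frame 1: 5.0. Distance in frame 2: 6.7.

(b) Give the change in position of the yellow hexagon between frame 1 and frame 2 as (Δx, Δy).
(4.4, 1.9)

The yellow hexagon was at (2.0, 3.1) in frame 1 and (6.4, 5.0) in frame 2.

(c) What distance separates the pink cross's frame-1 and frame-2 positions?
4.6

The pink cross moved from (3.7, 4.5) to (3.6, 9.1), a distance of √(0.1² + 4.6²) ≈ 4.6.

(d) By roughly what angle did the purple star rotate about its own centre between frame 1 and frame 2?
24° counter-clockwise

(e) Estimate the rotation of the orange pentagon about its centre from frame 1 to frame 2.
21° counter-clockwise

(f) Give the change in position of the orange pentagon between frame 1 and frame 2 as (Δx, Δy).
(-0.6, -2.9)

The orange pentagon was at (3.0, 9.9) in frame 1 and (2.4, 7.0) in frame 2.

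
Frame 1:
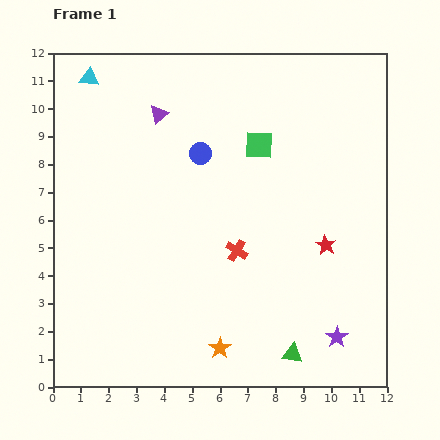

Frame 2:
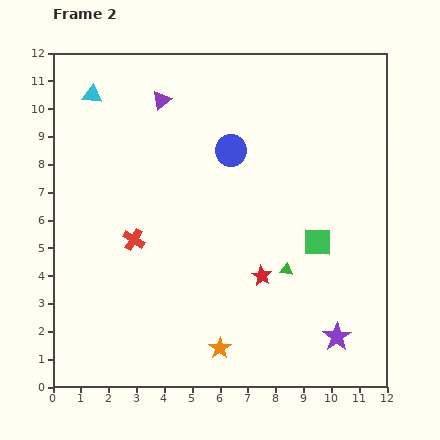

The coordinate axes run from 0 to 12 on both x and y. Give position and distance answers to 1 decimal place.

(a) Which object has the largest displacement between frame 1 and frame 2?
the green square

(moved 4.1; next 3.7)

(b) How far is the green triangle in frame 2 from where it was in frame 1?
3.0

The green triangle moved from (8.6, 1.2) to (8.4, 4.2), a distance of √(0.2² + 3.0²) ≈ 3.0.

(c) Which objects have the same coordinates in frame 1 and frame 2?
the orange star, the purple star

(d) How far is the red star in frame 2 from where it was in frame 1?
2.5

The red star moved from (9.8, 5.1) to (7.5, 4.0), a distance of √(2.3² + 1.1²) ≈ 2.5.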